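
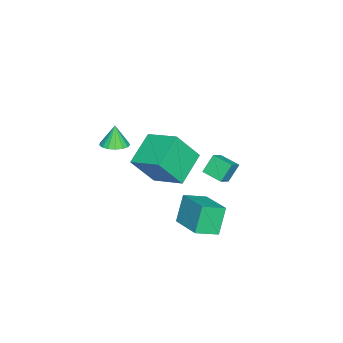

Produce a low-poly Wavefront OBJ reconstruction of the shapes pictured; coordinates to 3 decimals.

v -0.472 -1.221 -1.785
v -2.188 -1.011 -0.84
v 0.095 0.494 -1.135
v -1.62 0.703 -0.19
v 0.32 -2.103 -0.15
v -1.395 -1.894 0.795
v 0.888 -0.389 0.5
v -0.828 -0.179 1.445
v 1.24 0.63 -3.027
v 0.556 0.714 -1.594
v 0.431 1.506 -3.465
v -0.252 1.591 -2.032
v 2.552 2.109 -2.488
v 1.869 2.194 -1.055
v 1.744 2.986 -2.926
v 1.06 3.07 -1.493
v 3.357 -1.535 3.298
v 3.964 -1.867 3.404
v 3.123 -1.605 4.422
v 4.043 -1.544 3.441
v 3.964 -1.218 3.445
v 3.746 -0.965 3.415
v 3.44 -0.842 3.359
v 3.114 -0.879 3.288
v 2.844 -1.065 3.22
v 2.692 -1.359 3.17
v 2.692 -1.694 3.149
v 2.845 -1.992 3.163
v 3.115 -2.185 3.207
v 3.44 -2.23 3.272
v 3.747 -2.115 3.343
v -2.591 1.425 -0.646
v -1.855 1.309 -0.179
v -2.288 2.493 -0.859
v -1.551 2.377 -0.392
v -2.049 1.083 -1.588
v -1.312 0.967 -1.121
v -1.745 2.151 -1.801
v -1.009 2.035 -1.334
f 2 4 1
f 5 2 1
f 1 4 3
f 3 5 1
f 2 8 4
f 6 2 5
f 6 8 2
f 4 8 3
f 7 5 3
f 3 8 7
f 7 6 5
f 8 6 7
f 10 12 9
f 13 10 9
f 9 12 11
f 11 13 9
f 10 16 12
f 14 10 13
f 14 16 10
f 12 16 11
f 15 13 11
f 11 16 15
f 15 14 13
f 16 14 15
f 18 17 20
f 18 20 19
f 20 17 21
f 20 21 19
f 21 17 22
f 21 22 19
f 22 17 23
f 22 23 19
f 23 17 24
f 23 24 19
f 24 17 25
f 24 25 19
f 25 17 26
f 25 26 19
f 26 17 27
f 26 27 19
f 27 17 28
f 27 28 19
f 28 17 29
f 28 29 19
f 29 17 30
f 29 30 19
f 30 17 31
f 30 31 19
f 31 17 18
f 31 18 19
f 33 35 32
f 36 33 32
f 32 35 34
f 34 36 32
f 33 39 35
f 37 33 36
f 37 39 33
f 35 39 34
f 38 36 34
f 34 39 38
f 38 37 36
f 39 37 38



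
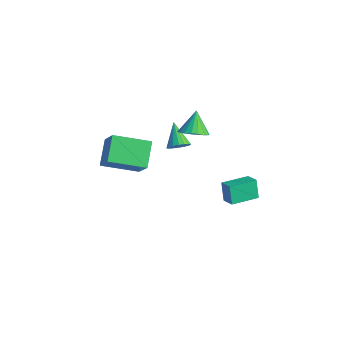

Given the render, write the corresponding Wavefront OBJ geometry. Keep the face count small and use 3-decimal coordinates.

v 1.569 0.121 2.309
v 2.279 0.536 2.42
v 1.011 0.779 3.411
v 2.089 0.757 2.192
v 1.796 0.851 1.987
v 1.459 0.801 1.846
v 1.143 0.616 1.797
v 0.911 0.333 1.849
v 0.81 0.008 1.992
v 0.859 -0.295 2.198
v 1.049 -0.516 2.426
v 1.342 -0.61 2.631
v 1.679 -0.56 2.772
v 1.995 -0.375 2.821
v 2.227 -0.091 2.769
v 2.328 0.234 2.626
v 0.941 -0.33 1.022
v 1.376 -0.327 1.505
v -0.121 0.19 1.978
v 1.404 -0.063 1.391
v 1.34 0.149 1.205
v 1.197 0.266 0.982
v 1.003 0.264 0.767
v 0.797 0.145 0.603
v 0.619 -0.068 0.522
v 0.505 -0.334 0.54
v 0.477 -0.598 0.653
v 0.541 -0.81 0.84
v 0.684 -0.926 1.063
v 0.878 -0.925 1.277
v 1.085 -0.806 1.441
v 1.262 -0.593 1.522
v 2.357 1.584 -3.754
v 1.907 1.789 -2.672
v 2.677 3.173 -3.923
v 2.227 3.379 -2.84
v 3.153 1.461 -3.4
v 2.703 1.667 -2.317
v 3.473 3.051 -3.568
v 3.023 3.256 -2.486
v 1.417 -5.258 3.067
v 0.566 -4.275 3.999
v 0.32 -4.939 1.729
v -0.531 -3.956 2.661
v 2.591 -3.684 2.479
v 1.74 -2.701 3.411
v 1.494 -3.365 1.141
v 0.643 -2.382 2.073
f 2 1 4
f 2 4 3
f 4 1 5
f 4 5 3
f 5 1 6
f 5 6 3
f 6 1 7
f 6 7 3
f 7 1 8
f 7 8 3
f 8 1 9
f 8 9 3
f 9 1 10
f 9 10 3
f 10 1 11
f 10 11 3
f 11 1 12
f 11 12 3
f 12 1 13
f 12 13 3
f 13 1 14
f 13 14 3
f 14 1 15
f 14 15 3
f 15 1 16
f 15 16 3
f 16 1 2
f 16 2 3
f 18 17 20
f 18 20 19
f 20 17 21
f 20 21 19
f 21 17 22
f 21 22 19
f 22 17 23
f 22 23 19
f 23 17 24
f 23 24 19
f 24 17 25
f 24 25 19
f 25 17 26
f 25 26 19
f 26 17 27
f 26 27 19
f 27 17 28
f 27 28 19
f 28 17 29
f 28 29 19
f 29 17 30
f 29 30 19
f 30 17 31
f 30 31 19
f 31 17 32
f 31 32 19
f 32 17 18
f 32 18 19
f 34 36 33
f 37 34 33
f 33 36 35
f 35 37 33
f 34 40 36
f 38 34 37
f 38 40 34
f 36 40 35
f 39 37 35
f 35 40 39
f 39 38 37
f 40 38 39
f 42 44 41
f 45 42 41
f 41 44 43
f 43 45 41
f 42 48 44
f 46 42 45
f 46 48 42
f 44 48 43
f 47 45 43
f 43 48 47
f 47 46 45
f 48 46 47



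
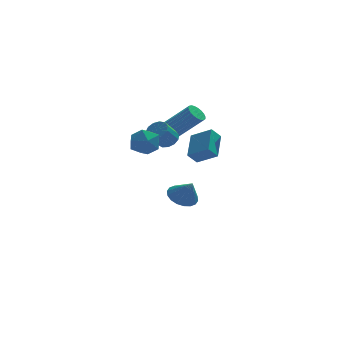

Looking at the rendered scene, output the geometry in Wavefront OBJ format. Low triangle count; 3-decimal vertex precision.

v -2.227 -1.255 2.359
v -1.792 -1.079 2.78
v -2.419 -1.55 3.622
v -2.853 -1.725 3.201
v -2.024 -0.811 2.757
v -2.65 -1.281 3.6
v -2.32 -0.684 2.608
v -2.946 -1.154 3.451
v -2.586 -0.738 2.38
v -3.213 -1.208 3.222
v -2.739 -0.956 2.145
v -3.365 -1.426 2.987
v -2.729 -1.269 1.978
v -3.355 -1.739 2.82
v -2.559 -1.578 1.932
v -3.185 -2.048 2.774
v -2.284 -1.784 2.021
v -2.91 -2.254 2.863
v -1.991 -1.822 2.218
v -2.617 -2.292 3.06
v -1.773 -1.68 2.459
v -2.399 -2.15 3.301
v -1.699 -1.403 2.669
v -2.325 -1.873 3.511
v -4.203 -2.396 3.214
v -3.666 -2.185 2.532
v -3.574 -3.695 3.308
v -3.037 -3.484 2.626
v -2.941 -3.073 3.414
v -3.33 -2.27 3.356
v -3.91 -3.61 2.484
v -4.299 -2.807 2.426
v -3.484 -2.935 2.081
v -2.886 -2.603 2.656
v -4.354 -3.277 3.184
v -3.756 -2.945 3.759
v -1.767 1.31 1.862
v -1.47 0.987 1.452
v -0.137 0.387 2.889
v -0.433 0.71 3.298
v -1.355 1.208 1.437
v -0.022 0.608 2.874
v -1.311 1.447 1.496
v 0.022 0.846 2.933
v -1.346 1.661 1.618
v -0.012 1.061 3.055
v -1.453 1.815 1.782
v -0.12 1.215 3.219
v -1.615 1.882 1.96
v -0.282 1.282 3.397
v -1.803 1.85 2.121
v -0.47 1.25 3.558
v -1.985 1.724 2.237
v -0.651 1.124 3.674
v -2.129 1.527 2.288
v -0.795 0.927 3.725
v -2.21 1.292 2.266
v -0.877 0.692 3.702
v -2.215 1.061 2.173
v -0.881 0.461 3.61
v -2.142 0.872 2.027
v -0.809 0.272 3.464
v -2.004 0.759 1.852
v -0.671 0.159 3.289
v -1.826 0.742 1.679
v -0.492 0.142 3.116
v -1.637 0.822 1.537
v -0.303 0.222 2.974
v -0.631 4.049 -4.141
v 0.001 3.591 -4.609
v -0.189 3.471 -2.979
v 0.193 3.934 -4.511
v 0.221 4.3 -4.339
v 0.081 4.616 -4.129
v -0.201 4.82 -3.921
v -0.567 4.871 -3.756
v -0.946 4.759 -3.668
v -1.263 4.507 -3.673
v -1.454 4.164 -3.771
v -1.482 3.798 -3.942
v -1.342 3.481 -4.153
v -1.061 3.278 -4.361
v -0.694 3.227 -4.525
v -0.315 3.338 -4.614
v 0.331 1.664 0.265
v 0.759 3.123 1.09
v -0.657 2.327 -0.394
v -0.229 3.786 0.431
v 0.869 1.854 -0.351
v 1.297 3.313 0.474
v -0.119 2.517 -1.01
v 0.309 3.976 -0.185
f 2 1 5
f 2 5 3
f 3 5 6
f 3 6 4
f 5 1 7
f 5 7 6
f 6 7 8
f 6 8 4
f 7 1 9
f 7 9 8
f 8 9 10
f 8 10 4
f 9 1 11
f 9 11 10
f 10 11 12
f 10 12 4
f 11 1 13
f 11 13 12
f 12 13 14
f 12 14 4
f 13 1 15
f 13 15 14
f 14 15 16
f 14 16 4
f 15 1 17
f 15 17 16
f 16 17 18
f 16 18 4
f 17 1 19
f 17 19 18
f 18 19 20
f 18 20 4
f 19 1 21
f 19 21 20
f 20 21 22
f 20 22 4
f 21 1 23
f 21 23 22
f 22 23 24
f 22 24 4
f 23 1 2
f 23 2 24
f 24 2 3
f 24 3 4
f 25 36 30
f 25 30 26
f 25 26 32
f 25 32 35
f 25 35 36
f 26 30 34
f 30 36 29
f 36 35 27
f 35 32 31
f 32 26 33
f 28 34 29
f 28 29 27
f 28 27 31
f 28 31 33
f 28 33 34
f 29 34 30
f 27 29 36
f 31 27 35
f 33 31 32
f 34 33 26
f 38 37 41
f 38 41 39
f 39 41 42
f 39 42 40
f 41 37 43
f 41 43 42
f 42 43 44
f 42 44 40
f 43 37 45
f 43 45 44
f 44 45 46
f 44 46 40
f 45 37 47
f 45 47 46
f 46 47 48
f 46 48 40
f 47 37 49
f 47 49 48
f 48 49 50
f 48 50 40
f 49 37 51
f 49 51 50
f 50 51 52
f 50 52 40
f 51 37 53
f 51 53 52
f 52 53 54
f 52 54 40
f 53 37 55
f 53 55 54
f 54 55 56
f 54 56 40
f 55 37 57
f 55 57 56
f 56 57 58
f 56 58 40
f 57 37 59
f 57 59 58
f 58 59 60
f 58 60 40
f 59 37 61
f 59 61 60
f 60 61 62
f 60 62 40
f 61 37 63
f 61 63 62
f 62 63 64
f 62 64 40
f 63 37 65
f 63 65 64
f 64 65 66
f 64 66 40
f 65 37 67
f 65 67 66
f 66 67 68
f 66 68 40
f 67 37 38
f 67 38 68
f 68 38 39
f 68 39 40
f 70 69 72
f 70 72 71
f 72 69 73
f 72 73 71
f 73 69 74
f 73 74 71
f 74 69 75
f 74 75 71
f 75 69 76
f 75 76 71
f 76 69 77
f 76 77 71
f 77 69 78
f 77 78 71
f 78 69 79
f 78 79 71
f 79 69 80
f 79 80 71
f 80 69 81
f 80 81 71
f 81 69 82
f 81 82 71
f 82 69 83
f 82 83 71
f 83 69 84
f 83 84 71
f 84 69 70
f 84 70 71
f 86 88 85
f 89 86 85
f 85 88 87
f 87 89 85
f 86 92 88
f 90 86 89
f 90 92 86
f 88 92 87
f 91 89 87
f 87 92 91
f 91 90 89
f 92 90 91



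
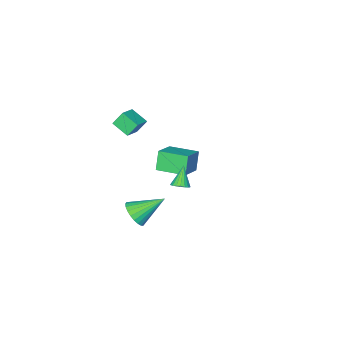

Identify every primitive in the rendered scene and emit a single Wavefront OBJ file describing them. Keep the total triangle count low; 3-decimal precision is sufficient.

v 0.185 0.776 0.687
v 0.696 0.728 0.957
v -0.465 0.304 1.833
v 0.631 0.953 1.012
v 0.489 1.148 1.012
v 0.294 1.278 0.955
v 0.08 1.322 0.852
v -0.115 1.271 0.72
v -0.259 1.135 0.583
v -0.326 0.936 0.463
v -0.304 0.71 0.382
v -0.198 0.495 0.354
v -0.026 0.329 0.383
v 0.183 0.24 0.465
v 0.392 0.244 0.585
v 0.565 0.34 0.723
v 0.673 0.511 0.854
v 0.51 -3.001 -4.226
v 1.199 -2.552 -3.711
v -1.01 -2.059 -3.014
v 1.136 -2.3 -3.986
v 0.977 -2.155 -4.298
v 0.748 -2.138 -4.599
v 0.482 -2.253 -4.842
v 0.221 -2.482 -4.992
v 0.003 -2.79 -5.026
v -0.137 -3.13 -4.937
v -0.179 -3.451 -4.74
v -0.116 -3.703 -4.465
v 0.042 -3.848 -4.153
v 0.272 -3.865 -3.853
v 0.537 -3.75 -3.609
v 0.799 -3.521 -3.459
v 1.016 -3.213 -3.426
v 1.157 -2.873 -3.514
v 0.273 -4.357 3.455
v -0.228 -4.033 4.319
v 0.056 -3.271 2.921
v -0.446 -2.946 3.784
v 1.306 -3.934 3.896
v 0.804 -3.609 4.759
v 1.088 -2.847 3.361
v 0.587 -2.523 4.225
v -3.089 -4.351 -2.461
v -3.578 -4.694 -1.184
v -3.954 -2.653 -2.336
v -4.443 -2.996 -1.059
v -1.677 -3.684 -1.741
v -2.166 -4.027 -0.464
v -2.542 -1.986 -1.616
v -3.031 -2.329 -0.339
f 2 1 4
f 2 4 3
f 4 1 5
f 4 5 3
f 5 1 6
f 5 6 3
f 6 1 7
f 6 7 3
f 7 1 8
f 7 8 3
f 8 1 9
f 8 9 3
f 9 1 10
f 9 10 3
f 10 1 11
f 10 11 3
f 11 1 12
f 11 12 3
f 12 1 13
f 12 13 3
f 13 1 14
f 13 14 3
f 14 1 15
f 14 15 3
f 15 1 16
f 15 16 3
f 16 1 17
f 16 17 3
f 17 1 2
f 17 2 3
f 19 18 21
f 19 21 20
f 21 18 22
f 21 22 20
f 22 18 23
f 22 23 20
f 23 18 24
f 23 24 20
f 24 18 25
f 24 25 20
f 25 18 26
f 25 26 20
f 26 18 27
f 26 27 20
f 27 18 28
f 27 28 20
f 28 18 29
f 28 29 20
f 29 18 30
f 29 30 20
f 30 18 31
f 30 31 20
f 31 18 32
f 31 32 20
f 32 18 33
f 32 33 20
f 33 18 34
f 33 34 20
f 34 18 35
f 34 35 20
f 35 18 19
f 35 19 20
f 37 39 36
f 40 37 36
f 36 39 38
f 38 40 36
f 37 43 39
f 41 37 40
f 41 43 37
f 39 43 38
f 42 40 38
f 38 43 42
f 42 41 40
f 43 41 42
f 45 47 44
f 48 45 44
f 44 47 46
f 46 48 44
f 45 51 47
f 49 45 48
f 49 51 45
f 47 51 46
f 50 48 46
f 46 51 50
f 50 49 48
f 51 49 50



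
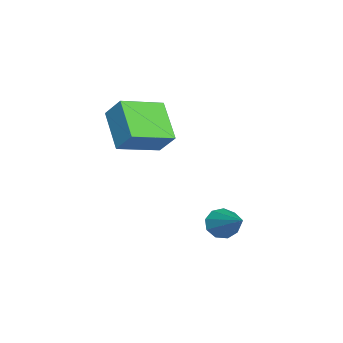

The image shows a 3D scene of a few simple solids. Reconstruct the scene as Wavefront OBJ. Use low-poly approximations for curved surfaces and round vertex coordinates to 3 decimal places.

v 1.255 -4.526 2.389
v -0.174 -5.324 3.689
v -0.059 -3.047 1.852
v -1.488 -3.845 3.151
v 1.708 -3.775 3.349
v 0.279 -4.573 4.648
v 0.394 -2.296 2.811
v -1.035 -3.094 4.111
v 1.231 -0.202 -1.396
v 1.745 -0.755 -1.55
v 2.689 0.862 -0.344
v 1.753 -0.39 -1.93
v 1.517 0.062 -2.06
v 1.147 0.391 -1.88
v 0.816 0.442 -1.473
v 0.679 0.191 -1.03
v 0.801 -0.243 -0.759
v 1.123 -0.659 -0.786
v 1.496 -0.861 -1.098
f 2 4 1
f 5 2 1
f 1 4 3
f 3 5 1
f 2 8 4
f 6 2 5
f 6 8 2
f 4 8 3
f 7 5 3
f 3 8 7
f 7 6 5
f 8 6 7
f 10 9 12
f 10 12 11
f 12 9 13
f 12 13 11
f 13 9 14
f 13 14 11
f 14 9 15
f 14 15 11
f 15 9 16
f 15 16 11
f 16 9 17
f 16 17 11
f 17 9 18
f 17 18 11
f 18 9 19
f 18 19 11
f 19 9 10
f 19 10 11



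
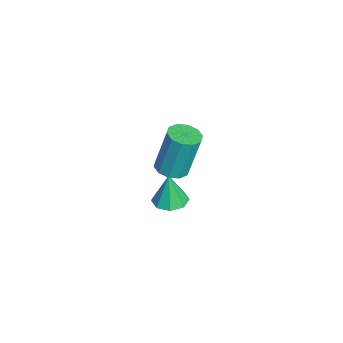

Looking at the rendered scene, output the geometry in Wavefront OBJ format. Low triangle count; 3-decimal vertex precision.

v -3.513 0.231 -4.779
v -2.948 -0.306 -4.789
v -3.547 0.169 -3.221
v -2.734 0.251 -4.762
v -2.976 0.796 -4.745
v -3.533 1.01 -4.748
v -4.078 0.769 -4.77
v -4.293 0.212 -4.797
v -4.05 -0.333 -4.813
v -3.493 -0.548 -4.81
v -1.102 0.335 -0.408
v -0.402 0.227 -0.361
v -0.458 0.736 1.655
v -1.158 0.845 1.608
v -0.467 0.647 -0.469
v -0.523 1.156 1.547
v -0.775 0.948 -0.554
v -0.831 1.457 1.462
v -1.207 1.016 -0.583
v -1.263 1.525 1.433
v -1.6 0.823 -0.545
v -1.656 1.332 1.471
v -1.802 0.444 -0.455
v -1.858 0.953 1.561
v -1.737 0.024 -0.347
v -1.793 0.533 1.669
v -1.429 -0.277 -0.262
v -1.485 0.232 1.754
v -0.997 -0.345 -0.233
v -1.053 0.164 1.783
v -0.604 -0.152 -0.271
v -0.66 0.357 1.745
f 2 1 4
f 2 4 3
f 4 1 5
f 4 5 3
f 5 1 6
f 5 6 3
f 6 1 7
f 6 7 3
f 7 1 8
f 7 8 3
f 8 1 9
f 8 9 3
f 9 1 10
f 9 10 3
f 10 1 2
f 10 2 3
f 12 11 15
f 12 15 13
f 13 15 16
f 13 16 14
f 15 11 17
f 15 17 16
f 16 17 18
f 16 18 14
f 17 11 19
f 17 19 18
f 18 19 20
f 18 20 14
f 19 11 21
f 19 21 20
f 20 21 22
f 20 22 14
f 21 11 23
f 21 23 22
f 22 23 24
f 22 24 14
f 23 11 25
f 23 25 24
f 24 25 26
f 24 26 14
f 25 11 27
f 25 27 26
f 26 27 28
f 26 28 14
f 27 11 29
f 27 29 28
f 28 29 30
f 28 30 14
f 29 11 31
f 29 31 30
f 30 31 32
f 30 32 14
f 31 11 12
f 31 12 32
f 32 12 13
f 32 13 14



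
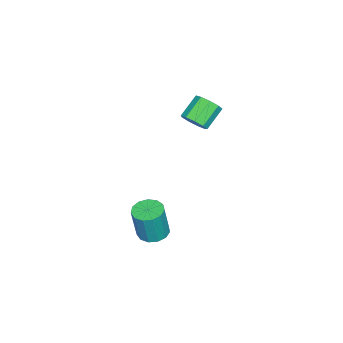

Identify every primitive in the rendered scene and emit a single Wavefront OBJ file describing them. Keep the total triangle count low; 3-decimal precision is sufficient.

v -0.286 0.838 -3.423
v 0.376 1.398 -3.49
v 0.709 1.242 -1.504
v 0.046 0.682 -1.437
v -0.024 1.667 -3.402
v 0.308 1.511 -1.416
v -0.507 1.673 -3.321
v -0.175 1.517 -1.334
v -0.921 1.414 -3.272
v -0.588 1.258 -1.285
v -1.132 0.972 -3.271
v -0.8 0.816 -1.285
v -1.075 0.487 -3.319
v -0.743 0.331 -1.332
v -0.768 0.114 -3.399
v -0.435 -0.042 -1.413
v -0.308 -0.029 -3.488
v 0.025 -0.185 -1.501
v 0.16 0.103 -3.556
v 0.492 -0.053 -1.569
v 0.485 0.468 -3.581
v 0.818 0.312 -1.595
v 0.566 0.951 -3.557
v 0.898 0.795 -1.571
v -3.193 1.819 3.476
v -2.68 2.086 4.028
v -3.813 2.428 4.916
v -4.327 2.161 4.364
v -2.821 2.493 3.691
v -3.954 2.836 4.579
v -3.136 2.585 3.253
v -4.27 2.927 4.141
v -3.478 2.318 2.92
v -4.612 2.661 3.808
v -3.687 1.818 2.846
v -4.82 2.16 3.734
v -3.665 1.318 3.068
v -4.798 1.66 3.956
v -3.422 1.052 3.48
v -4.555 1.395 4.368
v -3.072 1.145 3.89
v -4.206 1.488 4.778
v -2.779 1.554 4.107
v -3.913 1.896 4.995
f 2 1 5
f 2 5 3
f 3 5 6
f 3 6 4
f 5 1 7
f 5 7 6
f 6 7 8
f 6 8 4
f 7 1 9
f 7 9 8
f 8 9 10
f 8 10 4
f 9 1 11
f 9 11 10
f 10 11 12
f 10 12 4
f 11 1 13
f 11 13 12
f 12 13 14
f 12 14 4
f 13 1 15
f 13 15 14
f 14 15 16
f 14 16 4
f 15 1 17
f 15 17 16
f 16 17 18
f 16 18 4
f 17 1 19
f 17 19 18
f 18 19 20
f 18 20 4
f 19 1 21
f 19 21 20
f 20 21 22
f 20 22 4
f 21 1 23
f 21 23 22
f 22 23 24
f 22 24 4
f 23 1 2
f 23 2 24
f 24 2 3
f 24 3 4
f 26 25 29
f 26 29 27
f 27 29 30
f 27 30 28
f 29 25 31
f 29 31 30
f 30 31 32
f 30 32 28
f 31 25 33
f 31 33 32
f 32 33 34
f 32 34 28
f 33 25 35
f 33 35 34
f 34 35 36
f 34 36 28
f 35 25 37
f 35 37 36
f 36 37 38
f 36 38 28
f 37 25 39
f 37 39 38
f 38 39 40
f 38 40 28
f 39 25 41
f 39 41 40
f 40 41 42
f 40 42 28
f 41 25 43
f 41 43 42
f 42 43 44
f 42 44 28
f 43 25 26
f 43 26 44
f 44 26 27
f 44 27 28



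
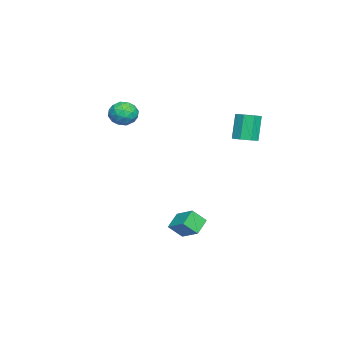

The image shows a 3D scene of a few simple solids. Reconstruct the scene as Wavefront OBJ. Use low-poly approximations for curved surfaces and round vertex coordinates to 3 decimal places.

v 2.071 -0.001 -3.416
v 1.167 0.261 -2.81
v 1.762 0.698 -4.179
v 0.857 0.96 -3.573
v 2.783 1 -2.787
v 1.878 1.262 -2.181
v 2.473 1.699 -3.55
v 1.569 1.961 -2.944
v -0.88 3.452 2.165
v -0.312 3.891 2.342
v -0.851 3.948 3.932
v -1.42 3.508 3.755
v -0.768 4.183 2.177
v -1.308 4.24 3.767
v -1.29 4.047 2.005
v -1.83 4.103 3.595
v -1.572 3.562 1.926
v -2.112 3.618 3.516
v -1.449 3.012 1.988
v -1.988 3.069 3.578
v -0.992 2.72 2.153
v -1.532 2.777 3.743
v -0.47 2.857 2.325
v -1.01 2.913 3.915
v -0.188 3.342 2.404
v -0.728 3.398 3.994
v -4.048 -3.759 2.514
v -3.539 -3.079 2.824
v -2.881 -4.641 2.536
v -2.372 -3.961 2.846
v -3.009 -4.327 3.374
v -3.731 -3.782 3.36
v -2.689 -3.938 2
v -3.411 -3.393 1.986
v -2.7 -3.19 2.507
v -2.898 -3.43 3.356
v -3.522 -4.29 2.004
v -3.72 -4.53 2.853
v -3.896 -3.341 2.667
v -2.524 -4.379 2.693
v -2.898 -4.594 3.003
v -2.6 -4.194 3.186
v -4.008 -3.755 2.982
v -3.71 -3.355 3.165
v -3.398 -4.089 3.487
v -2.71 -4.365 2.195
v -2.412 -3.965 2.378
v -3.82 -3.526 2.174
v -3.522 -3.126 2.357
v -3.022 -3.631 1.873
v -3.104 -3.007 2.663
v -2.418 -3.525 2.676
v -2.604 -3.512 2.179
v -3.028 -3.191 2.171
v -3.22 -3.148 3.162
v -2.534 -3.667 3.175
v -2.908 -3.882 3.485
v -3.332 -3.561 3.477
v -2.727 -3.213 2.976
v -3.886 -4.053 2.185
v -3.2 -4.572 2.198
v -3.088 -4.159 1.883
v -3.512 -3.838 1.875
v -4.002 -4.195 2.684
v -3.316 -4.713 2.697
v -3.392 -4.529 3.189
v -3.816 -4.208 3.181
v -3.693 -4.507 2.384
f 2 4 1
f 5 2 1
f 1 4 3
f 3 5 1
f 2 8 4
f 6 2 5
f 6 8 2
f 4 8 3
f 7 5 3
f 3 8 7
f 7 6 5
f 8 6 7
f 10 9 13
f 10 13 11
f 11 13 14
f 11 14 12
f 13 9 15
f 13 15 14
f 14 15 16
f 14 16 12
f 15 9 17
f 15 17 16
f 16 17 18
f 16 18 12
f 17 9 19
f 17 19 18
f 18 19 20
f 18 20 12
f 19 9 21
f 19 21 20
f 20 21 22
f 20 22 12
f 21 9 23
f 21 23 22
f 22 23 24
f 22 24 12
f 23 9 25
f 23 25 24
f 24 25 26
f 24 26 12
f 25 9 10
f 25 10 26
f 26 10 11
f 26 11 12
f 27 64 43
f 64 38 67
f 43 67 32
f 64 67 43
f 27 43 39
f 43 32 44
f 39 44 28
f 43 44 39
f 27 39 48
f 39 28 49
f 48 49 34
f 39 49 48
f 27 48 60
f 48 34 63
f 60 63 37
f 48 63 60
f 27 60 64
f 60 37 68
f 64 68 38
f 60 68 64
f 28 44 55
f 44 32 58
f 55 58 36
f 44 58 55
f 32 67 45
f 67 38 66
f 45 66 31
f 67 66 45
f 38 68 65
f 68 37 61
f 65 61 29
f 68 61 65
f 37 63 62
f 63 34 50
f 62 50 33
f 63 50 62
f 34 49 54
f 49 28 51
f 54 51 35
f 49 51 54
f 30 56 42
f 56 36 57
f 42 57 31
f 56 57 42
f 30 42 40
f 42 31 41
f 40 41 29
f 42 41 40
f 30 40 47
f 40 29 46
f 47 46 33
f 40 46 47
f 30 47 52
f 47 33 53
f 52 53 35
f 47 53 52
f 30 52 56
f 52 35 59
f 56 59 36
f 52 59 56
f 31 57 45
f 57 36 58
f 45 58 32
f 57 58 45
f 29 41 65
f 41 31 66
f 65 66 38
f 41 66 65
f 33 46 62
f 46 29 61
f 62 61 37
f 46 61 62
f 35 53 54
f 53 33 50
f 54 50 34
f 53 50 54
f 36 59 55
f 59 35 51
f 55 51 28
f 59 51 55



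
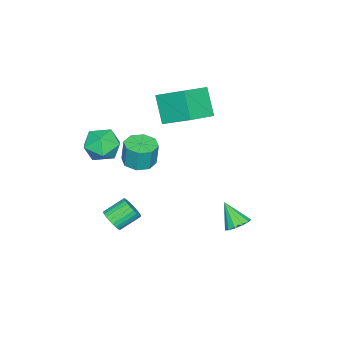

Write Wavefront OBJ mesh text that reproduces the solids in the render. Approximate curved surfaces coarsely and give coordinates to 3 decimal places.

v -2.493 -0.875 1.6
v -3.221 -1.624 3.029
v -2.364 0.75 2.517
v -3.092 0.001 3.947
v -0.848 -1.341 2.193
v -1.576 -2.09 3.623
v -0.719 0.284 3.111
v -1.447 -0.465 4.54
v 0.056 3.274 -3.155
v 0.448 3.711 -2.739
v -0.216 2.386 -1.965
v 0.067 3.85 -2.723
v -0.317 3.805 -2.845
v -0.583 3.592 -3.064
v -0.646 3.278 -3.313
v -0.486 2.962 -3.512
v -0.154 2.746 -3.597
v 0.245 2.697 -3.542
v 0.584 2.831 -3.365
v 0.756 3.106 -3.12
v 0.705 3.434 -2.887
v 3.419 -0.354 2.68
v 4.201 -0.08 2.622
v 4.242 0.068 3.903
v 3.461 -0.206 3.96
v 3.775 0.389 2.582
v 3.817 0.538 3.863
v 3.141 0.424 2.599
v 3.182 0.572 3.879
v 2.67 0.002 2.663
v 2.711 0.151 3.944
v 2.638 -0.628 2.737
v 2.679 -0.48 4.018
v 3.063 -1.098 2.777
v 3.105 -0.949 4.058
v 3.698 -1.132 2.761
v 3.739 -0.984 4.041
v 4.169 -0.711 2.696
v 4.21 -0.562 3.977
v 3.046 -1.872 2.075
v 3.858 -2.045 2.72
v 2.162 -3.095 2.86
v 2.974 -3.268 3.505
v 2.427 -2.374 3.578
v 2.973 -1.618 3.093
v 3.047 -3.522 2.487
v 3.593 -2.766 2.002
v 3.859 -3.065 2.974
v 3.475 -2.355 3.649
v 2.545 -2.785 1.931
v 2.161 -2.075 2.606
v 3.909 -1.616 -1.852
v 4.247 -1.066 -2.031
v 3.449 -0.354 -1.347
v 3.111 -0.904 -1.168
v 4.07 -1.081 -2.222
v 3.271 -0.369 -1.538
v 3.868 -1.178 -2.357
v 3.069 -0.465 -1.673
v 3.672 -1.341 -2.415
v 2.874 -0.629 -1.731
v 3.513 -1.547 -2.387
v 2.714 -0.834 -1.704
v 3.414 -1.763 -2.278
v 2.615 -1.05 -1.594
v 3.39 -1.956 -2.104
v 2.591 -1.244 -1.42
v 3.445 -2.098 -1.892
v 2.647 -1.385 -1.208
v 3.571 -2.166 -1.673
v 2.773 -1.454 -0.989
v 3.749 -2.151 -1.482
v 2.95 -1.439 -0.798
v 3.951 -2.055 -1.347
v 3.152 -1.342 -0.663
v 4.146 -1.891 -1.289
v 3.348 -1.179 -0.605
v 4.306 -1.686 -1.316
v 3.507 -0.973 -0.633
v 4.405 -1.47 -1.426
v 3.606 -0.757 -0.742
v 4.429 -1.276 -1.6
v 3.63 -0.564 -0.916
v 4.373 -1.135 -1.812
v 3.575 -0.422 -1.128
f 2 4 1
f 5 2 1
f 1 4 3
f 3 5 1
f 2 8 4
f 6 2 5
f 6 8 2
f 4 8 3
f 7 5 3
f 3 8 7
f 7 6 5
f 8 6 7
f 10 9 12
f 10 12 11
f 12 9 13
f 12 13 11
f 13 9 14
f 13 14 11
f 14 9 15
f 14 15 11
f 15 9 16
f 15 16 11
f 16 9 17
f 16 17 11
f 17 9 18
f 17 18 11
f 18 9 19
f 18 19 11
f 19 9 20
f 19 20 11
f 20 9 21
f 20 21 11
f 21 9 10
f 21 10 11
f 23 22 26
f 23 26 24
f 24 26 27
f 24 27 25
f 26 22 28
f 26 28 27
f 27 28 29
f 27 29 25
f 28 22 30
f 28 30 29
f 29 30 31
f 29 31 25
f 30 22 32
f 30 32 31
f 31 32 33
f 31 33 25
f 32 22 34
f 32 34 33
f 33 34 35
f 33 35 25
f 34 22 36
f 34 36 35
f 35 36 37
f 35 37 25
f 36 22 38
f 36 38 37
f 37 38 39
f 37 39 25
f 38 22 23
f 38 23 39
f 39 23 24
f 39 24 25
f 40 51 45
f 40 45 41
f 40 41 47
f 40 47 50
f 40 50 51
f 41 45 49
f 45 51 44
f 51 50 42
f 50 47 46
f 47 41 48
f 43 49 44
f 43 44 42
f 43 42 46
f 43 46 48
f 43 48 49
f 44 49 45
f 42 44 51
f 46 42 50
f 48 46 47
f 49 48 41
f 53 52 56
f 53 56 54
f 54 56 57
f 54 57 55
f 56 52 58
f 56 58 57
f 57 58 59
f 57 59 55
f 58 52 60
f 58 60 59
f 59 60 61
f 59 61 55
f 60 52 62
f 60 62 61
f 61 62 63
f 61 63 55
f 62 52 64
f 62 64 63
f 63 64 65
f 63 65 55
f 64 52 66
f 64 66 65
f 65 66 67
f 65 67 55
f 66 52 68
f 66 68 67
f 67 68 69
f 67 69 55
f 68 52 70
f 68 70 69
f 69 70 71
f 69 71 55
f 70 52 72
f 70 72 71
f 71 72 73
f 71 73 55
f 72 52 74
f 72 74 73
f 73 74 75
f 73 75 55
f 74 52 76
f 74 76 75
f 75 76 77
f 75 77 55
f 76 52 78
f 76 78 77
f 77 78 79
f 77 79 55
f 78 52 80
f 78 80 79
f 79 80 81
f 79 81 55
f 80 52 82
f 80 82 81
f 81 82 83
f 81 83 55
f 82 52 84
f 82 84 83
f 83 84 85
f 83 85 55
f 84 52 53
f 84 53 85
f 85 53 54
f 85 54 55



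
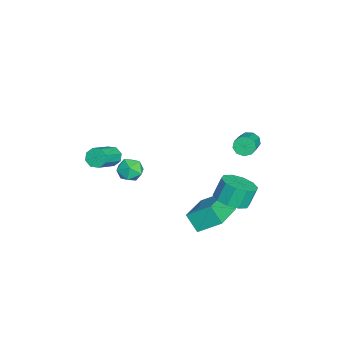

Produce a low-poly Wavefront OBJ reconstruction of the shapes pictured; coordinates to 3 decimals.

v -2.817 -2.137 -2.49
v -2.084 -2.172 -2.264
v -2.916 -3.368 -2.356
v -2.183 -3.403 -2.13
v -2.708 -3.072 -1.679
v -2.647 -2.311 -1.762
v -2.353 -3.229 -2.858
v -2.292 -2.468 -2.941
v -1.797 -2.846 -2.492
v -2.017 -2.749 -1.763
v -2.983 -2.791 -2.857
v -3.203 -2.694 -2.128
v 0.405 2.23 -1.909
v 0.922 2.992 -2.037
v 0.611 3.373 -1.019
v 0.095 2.61 -0.891
v 0.394 3.099 -2.238
v 0.083 3.48 -1.221
v -0.129 2.874 -2.313
v -0.44 3.255 -1.296
v -0.448 2.402 -2.234
v -0.759 2.783 -1.217
v -0.441 1.865 -2.031
v -0.752 2.246 -1.014
v -0.111 1.467 -1.781
v -0.422 1.848 -0.763
v 0.417 1.36 -1.579
v 0.106 1.741 -0.562
v 0.94 1.585 -1.504
v 0.629 1.966 -0.487
v 1.259 2.057 -1.583
v 0.948 2.438 -0.566
v 1.252 2.594 -1.786
v 0.941 2.975 -0.769
v -4.275 2.991 -1.355
v -4.018 3.362 -1.719
v -2.527 3.14 -0.889
v -2.785 2.769 -0.525
v -4.163 3.557 -1.405
v -2.672 3.336 -0.576
v -4.361 3.488 -1.069
v -2.87 3.267 -0.239
v -4.518 3.186 -0.866
v -3.028 2.964 -0.036
v -4.562 2.792 -0.892
v -3.072 2.571 -0.062
v -4.472 2.492 -1.134
v -2.982 2.27 -0.305
v -4.29 2.425 -1.48
v -2.799 2.203 -0.65
v -4.1 2.622 -1.767
v -2.61 2.401 -0.938
v -3.993 2.992 -1.861
v -2.503 2.771 -1.032
v 0.695 -3.374 1.322
v 1.056 -3.211 0.925
v 2.245 -3.803 1.761
v 1.885 -3.966 2.158
v 0.995 -2.91 1.225
v 2.184 -3.503 2.061
v 0.758 -2.881 1.581
v 1.948 -3.474 2.418
v 0.485 -3.141 1.786
v 1.674 -3.734 2.622
v 0.335 -3.537 1.719
v 1.524 -4.129 2.555
v 0.396 -3.837 1.419
v 1.585 -4.43 2.255
v 0.632 -3.866 1.062
v 1.822 -4.459 1.899
v 0.906 -3.606 0.858
v 2.095 -4.199 1.694
v 0.684 0.118 -2.897
v 0.802 1.28 -2.089
v -1.303 0.743 -3.505
v -1.185 1.905 -2.697
v 1.125 0.675 -3.763
v 1.243 1.837 -2.955
v -0.862 1.3 -4.371
v -0.744 2.462 -3.563
f 1 12 6
f 1 6 2
f 1 2 8
f 1 8 11
f 1 11 12
f 2 6 10
f 6 12 5
f 12 11 3
f 11 8 7
f 8 2 9
f 4 10 5
f 4 5 3
f 4 3 7
f 4 7 9
f 4 9 10
f 5 10 6
f 3 5 12
f 7 3 11
f 9 7 8
f 10 9 2
f 14 13 17
f 14 17 15
f 15 17 18
f 15 18 16
f 17 13 19
f 17 19 18
f 18 19 20
f 18 20 16
f 19 13 21
f 19 21 20
f 20 21 22
f 20 22 16
f 21 13 23
f 21 23 22
f 22 23 24
f 22 24 16
f 23 13 25
f 23 25 24
f 24 25 26
f 24 26 16
f 25 13 27
f 25 27 26
f 26 27 28
f 26 28 16
f 27 13 29
f 27 29 28
f 28 29 30
f 28 30 16
f 29 13 31
f 29 31 30
f 30 31 32
f 30 32 16
f 31 13 33
f 31 33 32
f 32 33 34
f 32 34 16
f 33 13 14
f 33 14 34
f 34 14 15
f 34 15 16
f 36 35 39
f 36 39 37
f 37 39 40
f 37 40 38
f 39 35 41
f 39 41 40
f 40 41 42
f 40 42 38
f 41 35 43
f 41 43 42
f 42 43 44
f 42 44 38
f 43 35 45
f 43 45 44
f 44 45 46
f 44 46 38
f 45 35 47
f 45 47 46
f 46 47 48
f 46 48 38
f 47 35 49
f 47 49 48
f 48 49 50
f 48 50 38
f 49 35 51
f 49 51 50
f 50 51 52
f 50 52 38
f 51 35 53
f 51 53 52
f 52 53 54
f 52 54 38
f 53 35 36
f 53 36 54
f 54 36 37
f 54 37 38
f 56 55 59
f 56 59 57
f 57 59 60
f 57 60 58
f 59 55 61
f 59 61 60
f 60 61 62
f 60 62 58
f 61 55 63
f 61 63 62
f 62 63 64
f 62 64 58
f 63 55 65
f 63 65 64
f 64 65 66
f 64 66 58
f 65 55 67
f 65 67 66
f 66 67 68
f 66 68 58
f 67 55 69
f 67 69 68
f 68 69 70
f 68 70 58
f 69 55 71
f 69 71 70
f 70 71 72
f 70 72 58
f 71 55 56
f 71 56 72
f 72 56 57
f 72 57 58
f 74 76 73
f 77 74 73
f 73 76 75
f 75 77 73
f 74 80 76
f 78 74 77
f 78 80 74
f 76 80 75
f 79 77 75
f 75 80 79
f 79 78 77
f 80 78 79



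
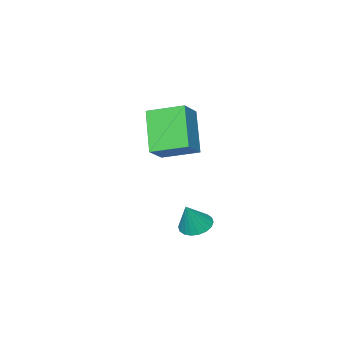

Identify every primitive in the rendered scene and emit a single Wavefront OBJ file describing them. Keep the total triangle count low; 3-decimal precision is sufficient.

v -3.974 -2.998 0.46
v -3.264 -2.689 0.976
v -3.424 -2.169 -0.793
v -2.714 -1.86 -0.277
v -3.306 -3.96 0.117
v -2.596 -3.651 0.633
v -2.756 -3.131 -1.136
v -2.046 -2.822 -0.62
v -3.214 -2.115 -3.671
v -2.738 -2.074 -3.922
v -2.746 -2.025 -2.769
v -2.81 -1.845 -3.907
v -2.963 -1.67 -3.845
v -3.165 -1.583 -3.749
v -3.377 -1.601 -3.637
v -3.557 -1.721 -3.532
v -3.668 -1.919 -3.454
v -3.69 -2.156 -3.42
v -3.618 -2.384 -3.435
v -3.465 -2.56 -3.496
v -3.263 -2.647 -3.593
v -3.051 -2.629 -3.704
v -2.872 -2.508 -3.81
v -2.76 -2.31 -3.887
f 2 4 1
f 5 2 1
f 1 4 3
f 3 5 1
f 2 8 4
f 6 2 5
f 6 8 2
f 4 8 3
f 7 5 3
f 3 8 7
f 7 6 5
f 8 6 7
f 10 9 12
f 10 12 11
f 12 9 13
f 12 13 11
f 13 9 14
f 13 14 11
f 14 9 15
f 14 15 11
f 15 9 16
f 15 16 11
f 16 9 17
f 16 17 11
f 17 9 18
f 17 18 11
f 18 9 19
f 18 19 11
f 19 9 20
f 19 20 11
f 20 9 21
f 20 21 11
f 21 9 22
f 21 22 11
f 22 9 23
f 22 23 11
f 23 9 24
f 23 24 11
f 24 9 10
f 24 10 11



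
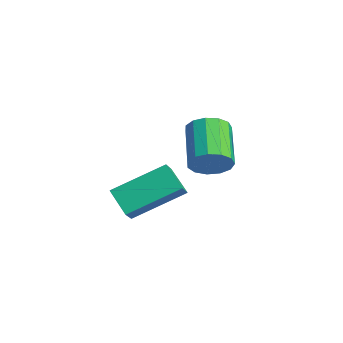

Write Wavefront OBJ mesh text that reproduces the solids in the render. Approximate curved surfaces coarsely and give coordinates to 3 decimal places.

v -0.043 1.551 2.542
v 0.415 2.133 2.959
v -1.18 2.772 3.816
v -1.637 2.189 3.398
v 0.277 2.338 2.549
v -1.318 2.977 3.406
v 0.037 2.293 2.136
v -1.558 2.932 2.993
v -0.228 2.013 1.853
v -1.822 2.652 2.71
v -0.434 1.585 1.788
v -2.029 2.224 2.645
v -0.516 1.147 1.962
v -2.111 1.786 2.819
v -0.447 0.837 2.32
v -2.042 1.475 3.177
v -0.251 0.753 2.749
v -1.846 1.392 3.606
v 0.012 0.923 3.112
v -1.583 1.561 3.969
v 0.258 1.292 3.293
v -1.337 1.93 4.15
v 0.408 1.743 3.236
v -1.187 2.382 4.093
v 1.856 -2.283 1.889
v 0.879 -2.449 2.547
v 2.21 -0.37 2.895
v 1.233 -0.536 3.554
v 2.327 -2.684 2.486
v 1.35 -2.85 3.145
v 2.681 -0.771 3.493
v 1.704 -0.937 4.151
f 2 1 5
f 2 5 3
f 3 5 6
f 3 6 4
f 5 1 7
f 5 7 6
f 6 7 8
f 6 8 4
f 7 1 9
f 7 9 8
f 8 9 10
f 8 10 4
f 9 1 11
f 9 11 10
f 10 11 12
f 10 12 4
f 11 1 13
f 11 13 12
f 12 13 14
f 12 14 4
f 13 1 15
f 13 15 14
f 14 15 16
f 14 16 4
f 15 1 17
f 15 17 16
f 16 17 18
f 16 18 4
f 17 1 19
f 17 19 18
f 18 19 20
f 18 20 4
f 19 1 21
f 19 21 20
f 20 21 22
f 20 22 4
f 21 1 23
f 21 23 22
f 22 23 24
f 22 24 4
f 23 1 2
f 23 2 24
f 24 2 3
f 24 3 4
f 26 28 25
f 29 26 25
f 25 28 27
f 27 29 25
f 26 32 28
f 30 26 29
f 30 32 26
f 28 32 27
f 31 29 27
f 27 32 31
f 31 30 29
f 32 30 31



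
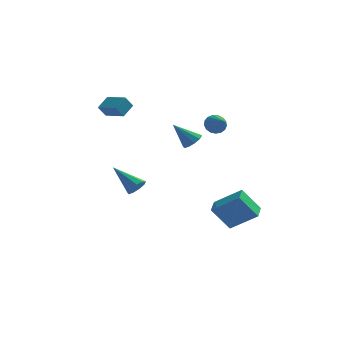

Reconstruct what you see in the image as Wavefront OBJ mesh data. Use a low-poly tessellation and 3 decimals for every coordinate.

v 2.123 -1.191 3.441
v 2.422 -1.318 2.914
v 2.697 -2.229 4.019
v 2.607 -1.136 3.058
v 2.68 -0.966 3.29
v 2.626 -0.848 3.556
v 2.457 -0.808 3.797
v 2.211 -0.856 3.956
v 1.945 -0.98 3.997
v 1.719 -1.153 3.911
v 1.586 -1.334 3.717
v 1.576 -1.483 3.46
v 1.691 -1.564 3.199
v 1.905 -1.56 2.993
v 2.169 -1.471 2.89
v 1.779 -0.037 -3.157
v 3.272 -0.25 -2.087
v 1.819 1.011 -3.004
v 3.312 0.798 -1.934
v 2.768 0.122 -4.506
v 4.261 -0.091 -3.436
v 2.808 1.17 -4.353
v 4.301 0.957 -3.283
v 1.041 -1.883 2.434
v 1.511 -1.861 2.837
v 0.059 -2.017 3.586
v 1.391 -1.502 2.776
v 1.137 -1.289 2.585
v 0.846 -1.302 2.335
v 0.629 -1.537 2.124
v 0.57 -1.904 2.03
v 0.691 -2.263 2.091
v 0.945 -2.476 2.283
v 1.236 -2.463 2.532
v 1.452 -2.228 2.744
v -2.18 0.193 -1.834
v -1.735 0.45 -1.453
v -3.56 0.907 -0.706
v -1.845 0.734 -1.767
v -2.112 0.765 -2.113
v -2.411 0.529 -2.328
v -2.602 0.135 -2.313
v -2.595 -0.231 -2.073
v -2.395 -0.399 -1.722
v -2.094 -0.29 -1.424
v -1.834 0.045 -1.317
v -3.352 0.756 3.665
v -2.972 1.492 4.207
v -4.446 1.506 3.414
v -4.066 2.242 3.956
v -2.994 1.058 3.004
v -2.614 1.794 3.546
v -4.088 1.808 2.753
v -3.708 2.544 3.295
f 2 1 4
f 2 4 3
f 4 1 5
f 4 5 3
f 5 1 6
f 5 6 3
f 6 1 7
f 6 7 3
f 7 1 8
f 7 8 3
f 8 1 9
f 8 9 3
f 9 1 10
f 9 10 3
f 10 1 11
f 10 11 3
f 11 1 12
f 11 12 3
f 12 1 13
f 12 13 3
f 13 1 14
f 13 14 3
f 14 1 15
f 14 15 3
f 15 1 2
f 15 2 3
f 17 19 16
f 20 17 16
f 16 19 18
f 18 20 16
f 17 23 19
f 21 17 20
f 21 23 17
f 19 23 18
f 22 20 18
f 18 23 22
f 22 21 20
f 23 21 22
f 25 24 27
f 25 27 26
f 27 24 28
f 27 28 26
f 28 24 29
f 28 29 26
f 29 24 30
f 29 30 26
f 30 24 31
f 30 31 26
f 31 24 32
f 31 32 26
f 32 24 33
f 32 33 26
f 33 24 34
f 33 34 26
f 34 24 35
f 34 35 26
f 35 24 25
f 35 25 26
f 37 36 39
f 37 39 38
f 39 36 40
f 39 40 38
f 40 36 41
f 40 41 38
f 41 36 42
f 41 42 38
f 42 36 43
f 42 43 38
f 43 36 44
f 43 44 38
f 44 36 45
f 44 45 38
f 45 36 46
f 45 46 38
f 46 36 37
f 46 37 38
f 48 50 47
f 51 48 47
f 47 50 49
f 49 51 47
f 48 54 50
f 52 48 51
f 52 54 48
f 50 54 49
f 53 51 49
f 49 54 53
f 53 52 51
f 54 52 53



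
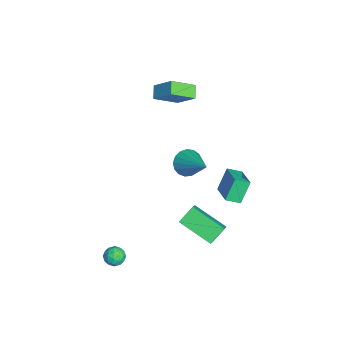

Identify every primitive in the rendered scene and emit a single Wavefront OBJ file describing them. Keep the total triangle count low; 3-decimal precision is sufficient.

v 2.434 1.962 -2.891
v 1.364 0.356 -2.062
v 3.37 1.796 -2.004
v 2.3 0.191 -1.175
v 2.98 1.229 -3.605
v 1.91 -0.376 -2.776
v 3.916 1.064 -2.718
v 2.846 -0.542 -1.889
v -0.92 2.16 -1.235
v 0.488 2.501 -0.744
v -0.988 2.985 -1.614
v 0.421 3.325 -1.123
v -0.361 1.635 -2.477
v 1.048 1.975 -1.986
v -0.428 2.459 -2.856
v 0.98 2.8 -2.365
v 2.629 -0.099 3.046
v 3.068 -0.79 2.995
v 4.151 0.779 4.234
v 3.188 -0.579 2.686
v 3.179 -0.258 2.46
v 3.045 0.099 2.368
v 2.815 0.411 2.431
v 2.543 0.606 2.636
v 2.291 0.64 2.934
v 2.116 0.504 3.259
v 2.059 0.231 3.534
v 2.132 -0.118 3.698
v 2.319 -0.463 3.713
v 2.578 -0.724 3.574
v 2.848 -0.842 3.315
v 3.4 -3.603 -3.822
v 3.897 -3.637 -4.209
v 3.883 -4.203 -3.151
v 4.38 -4.237 -3.538
v 4.241 -3.693 -3.249
v 3.943 -3.323 -3.664
v 3.837 -4.517 -3.696
v 3.539 -4.147 -4.111
v 4.167 -4.202 -4.131
v 4.417 -3.692 -3.855
v 3.363 -4.148 -3.505
v 3.613 -3.638 -3.229
v 3.606 -3.568 -4.074
v 4.174 -4.272 -3.286
v 4.092 -3.953 -3.116
v 4.384 -3.973 -3.344
v 3.633 -3.383 -3.754
v 3.925 -3.402 -3.981
v 4.127 -3.435 -3.417
v 3.855 -4.438 -3.379
v 4.147 -4.457 -3.606
v 3.396 -3.867 -4.016
v 3.688 -3.887 -4.244
v 3.653 -4.405 -3.943
v 4.057 -3.919 -4.256
v 4.341 -4.272 -3.862
v 4.022 -4.437 -3.955
v 3.847 -4.219 -4.198
v 4.204 -3.62 -4.094
v 4.487 -3.972 -3.7
v 4.406 -3.653 -3.53
v 4.231 -3.435 -3.773
v 4.363 -3.952 -4.048
v 3.293 -3.868 -3.66
v 3.576 -4.22 -3.266
v 3.549 -4.405 -3.587
v 3.374 -4.187 -3.83
v 3.439 -3.568 -3.498
v 3.723 -3.921 -3.104
v 3.933 -3.621 -3.162
v 3.758 -3.403 -3.405
v 3.417 -3.888 -3.312
v -4.151 -0.341 2.685
v -3.71 -1.645 3.501
v -3.412 0.571 3.743
v -2.972 -0.733 4.559
v -3.428 -0.387 2.221
v -2.988 -1.691 3.037
v -2.69 0.525 3.279
v -2.249 -0.779 4.095
f 2 4 1
f 5 2 1
f 1 4 3
f 3 5 1
f 2 8 4
f 6 2 5
f 6 8 2
f 4 8 3
f 7 5 3
f 3 8 7
f 7 6 5
f 8 6 7
f 10 12 9
f 13 10 9
f 9 12 11
f 11 13 9
f 10 16 12
f 14 10 13
f 14 16 10
f 12 16 11
f 15 13 11
f 11 16 15
f 15 14 13
f 16 14 15
f 18 17 20
f 18 20 19
f 20 17 21
f 20 21 19
f 21 17 22
f 21 22 19
f 22 17 23
f 22 23 19
f 23 17 24
f 23 24 19
f 24 17 25
f 24 25 19
f 25 17 26
f 25 26 19
f 26 17 27
f 26 27 19
f 27 17 28
f 27 28 19
f 28 17 29
f 28 29 19
f 29 17 30
f 29 30 19
f 30 17 31
f 30 31 19
f 31 17 18
f 31 18 19
f 32 69 48
f 69 43 72
f 48 72 37
f 69 72 48
f 32 48 44
f 48 37 49
f 44 49 33
f 48 49 44
f 32 44 53
f 44 33 54
f 53 54 39
f 44 54 53
f 32 53 65
f 53 39 68
f 65 68 42
f 53 68 65
f 32 65 69
f 65 42 73
f 69 73 43
f 65 73 69
f 33 49 60
f 49 37 63
f 60 63 41
f 49 63 60
f 37 72 50
f 72 43 71
f 50 71 36
f 72 71 50
f 43 73 70
f 73 42 66
f 70 66 34
f 73 66 70
f 42 68 67
f 68 39 55
f 67 55 38
f 68 55 67
f 39 54 59
f 54 33 56
f 59 56 40
f 54 56 59
f 35 61 47
f 61 41 62
f 47 62 36
f 61 62 47
f 35 47 45
f 47 36 46
f 45 46 34
f 47 46 45
f 35 45 52
f 45 34 51
f 52 51 38
f 45 51 52
f 35 52 57
f 52 38 58
f 57 58 40
f 52 58 57
f 35 57 61
f 57 40 64
f 61 64 41
f 57 64 61
f 36 62 50
f 62 41 63
f 50 63 37
f 62 63 50
f 34 46 70
f 46 36 71
f 70 71 43
f 46 71 70
f 38 51 67
f 51 34 66
f 67 66 42
f 51 66 67
f 40 58 59
f 58 38 55
f 59 55 39
f 58 55 59
f 41 64 60
f 64 40 56
f 60 56 33
f 64 56 60
f 75 77 74
f 78 75 74
f 74 77 76
f 76 78 74
f 75 81 77
f 79 75 78
f 79 81 75
f 77 81 76
f 80 78 76
f 76 81 80
f 80 79 78
f 81 79 80



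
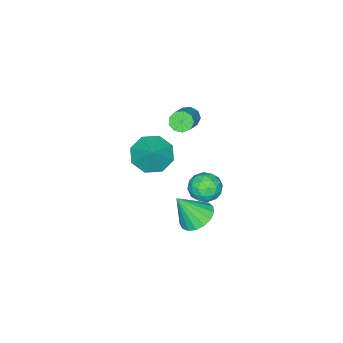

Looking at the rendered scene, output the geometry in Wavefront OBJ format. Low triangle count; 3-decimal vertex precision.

v -1.656 -1.7 -1.001
v -0.907 -1.553 -1.648
v -0.904 -1.12 0.001
v -1.394 -0.962 -1.624
v -2.034 -0.804 -1.235
v -2.453 -1.17 -0.709
v -2.404 -1.847 -0.354
v -1.918 -2.437 -0.378
v -1.278 -2.595 -0.767
v -0.859 -2.229 -1.293
v 1.956 3.14 0.327
v 2.396 2.599 -0.123
v 2.484 2.5 1.613
v 2.644 2.904 -0.073
v 2.735 3.264 0.069
v 2.648 3.595 0.27
v 2.402 3.822 0.484
v 2.054 3.893 0.662
v 1.683 3.791 0.763
v 1.376 3.54 0.765
v 1.201 3.198 0.666
v 1.199 2.842 0.489
v 1.371 2.554 0.276
v 1.676 2.401 0.074
v 2.046 2.417 -0.07
v 2.286 4.299 3.206
v 2.694 4.173 2.593
v 1.746 3.227 3.067
v 2.154 3.101 2.454
v 2.481 3.11 3.126
v 2.815 3.772 3.211
v 1.625 3.628 2.449
v 1.959 4.29 2.534
v 2.286 3.758 2.125
v 2.814 3.438 2.544
v 1.626 3.962 3.116
v 2.154 3.642 3.535
v 2.537 4.33 2.911
v 1.903 3.07 2.749
v 2.095 3.075 3.143
v 2.335 3.001 2.783
v 2.608 4.094 3.275
v 2.848 4.02 2.915
v 2.723 3.395 3.228
v 1.592 3.38 2.745
v 1.832 3.306 2.385
v 2.105 4.399 2.877
v 2.345 4.325 2.517
v 1.717 4.005 2.432
v 2.537 4.012 2.277
v 2.22 3.382 2.195
v 1.909 3.692 2.192
v 2.105 4.081 2.242
v 2.848 3.824 2.522
v 2.531 3.194 2.441
v 2.723 3.199 2.835
v 2.919 3.588 2.886
v 2.608 3.58 2.248
v 1.909 4.206 3.219
v 1.592 3.576 3.138
v 1.521 3.812 2.774
v 1.717 4.201 2.825
v 2.22 4.018 3.465
v 1.903 3.388 3.383
v 2.335 3.319 3.418
v 2.531 3.708 3.468
v 1.832 3.82 3.412
v -1.983 -0.023 2.224
v -1.674 -0.428 2.044
v -0.308 0.158 3.077
v -0.617 0.563 3.256
v -1.635 -0.132 1.825
v -0.269 0.454 2.858
v -1.759 0.214 1.793
v -0.393 0.8 2.826
v -1.988 0.449 1.962
v -0.622 1.036 2.995
v -2.215 0.464 2.254
v -0.849 1.05 3.286
v -2.333 0.25 2.531
v -0.967 0.836 3.564
v -2.287 -0.091 2.665
v -0.921 0.495 3.697
v -2.099 -0.401 2.592
v -0.733 0.185 3.625
v -1.857 -0.534 2.347
v -0.491 0.053 3.379
f 2 1 4
f 2 4 3
f 4 1 5
f 4 5 3
f 5 1 6
f 5 6 3
f 6 1 7
f 6 7 3
f 7 1 8
f 7 8 3
f 8 1 9
f 8 9 3
f 9 1 10
f 9 10 3
f 10 1 2
f 10 2 3
f 12 11 14
f 12 14 13
f 14 11 15
f 14 15 13
f 15 11 16
f 15 16 13
f 16 11 17
f 16 17 13
f 17 11 18
f 17 18 13
f 18 11 19
f 18 19 13
f 19 11 20
f 19 20 13
f 20 11 21
f 20 21 13
f 21 11 22
f 21 22 13
f 22 11 23
f 22 23 13
f 23 11 24
f 23 24 13
f 24 11 25
f 24 25 13
f 25 11 12
f 25 12 13
f 26 63 42
f 63 37 66
f 42 66 31
f 63 66 42
f 26 42 38
f 42 31 43
f 38 43 27
f 42 43 38
f 26 38 47
f 38 27 48
f 47 48 33
f 38 48 47
f 26 47 59
f 47 33 62
f 59 62 36
f 47 62 59
f 26 59 63
f 59 36 67
f 63 67 37
f 59 67 63
f 27 43 54
f 43 31 57
f 54 57 35
f 43 57 54
f 31 66 44
f 66 37 65
f 44 65 30
f 66 65 44
f 37 67 64
f 67 36 60
f 64 60 28
f 67 60 64
f 36 62 61
f 62 33 49
f 61 49 32
f 62 49 61
f 33 48 53
f 48 27 50
f 53 50 34
f 48 50 53
f 29 55 41
f 55 35 56
f 41 56 30
f 55 56 41
f 29 41 39
f 41 30 40
f 39 40 28
f 41 40 39
f 29 39 46
f 39 28 45
f 46 45 32
f 39 45 46
f 29 46 51
f 46 32 52
f 51 52 34
f 46 52 51
f 29 51 55
f 51 34 58
f 55 58 35
f 51 58 55
f 30 56 44
f 56 35 57
f 44 57 31
f 56 57 44
f 28 40 64
f 40 30 65
f 64 65 37
f 40 65 64
f 32 45 61
f 45 28 60
f 61 60 36
f 45 60 61
f 34 52 53
f 52 32 49
f 53 49 33
f 52 49 53
f 35 58 54
f 58 34 50
f 54 50 27
f 58 50 54
f 69 68 72
f 69 72 70
f 70 72 73
f 70 73 71
f 72 68 74
f 72 74 73
f 73 74 75
f 73 75 71
f 74 68 76
f 74 76 75
f 75 76 77
f 75 77 71
f 76 68 78
f 76 78 77
f 77 78 79
f 77 79 71
f 78 68 80
f 78 80 79
f 79 80 81
f 79 81 71
f 80 68 82
f 80 82 81
f 81 82 83
f 81 83 71
f 82 68 84
f 82 84 83
f 83 84 85
f 83 85 71
f 84 68 86
f 84 86 85
f 85 86 87
f 85 87 71
f 86 68 69
f 86 69 87
f 87 69 70
f 87 70 71



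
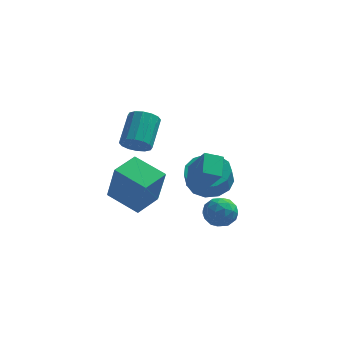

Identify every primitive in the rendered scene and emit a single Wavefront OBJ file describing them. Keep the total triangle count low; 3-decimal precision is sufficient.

v 0.95 3.575 -0.888
v 2.027 3.541 -0.815
v 1.947 3.092 0.142
v 0.87 3.125 0.068
v 1.855 4.075 -0.579
v 1.776 3.626 0.378
v 1.396 4.45 -0.44
v 1.317 4.001 0.516
v 0.795 4.547 -0.445
v 0.716 4.098 0.512
v 0.244 4.335 -0.59
v 0.164 3.886 0.367
v -0.084 3.882 -0.83
v -0.163 3.433 0.127
v -0.084 3.331 -1.088
v -0.163 2.882 -0.131
v 0.245 2.858 -1.283
v 0.166 2.408 -0.326
v 0.797 2.612 -1.353
v 0.718 2.162 -0.396
v 1.398 2.671 -1.275
v 1.319 2.222 -0.319
v 1.856 3.018 -1.075
v 1.777 2.569 -0.118
v -1.84 -0.683 -0.264
v -1.449 -1.138 1.644
v -3.256 0.16 0.227
v -2.865 -0.296 2.135
v -1.095 0.496 -0.135
v -0.704 0.04 1.773
v -2.511 1.338 0.356
v -2.12 0.883 2.264
v -2.351 3.282 1.465
v -1.976 3.601 0.886
v -1.733 5.038 1.837
v -2.109 4.718 2.415
v -2.352 3.701 0.831
v -2.11 5.138 1.782
v -2.728 3.689 0.945
v -2.486 5.126 1.896
v -3.003 3.567 1.199
v -2.761 5.004 2.15
v -3.104 3.369 1.524
v -2.862 4.806 2.475
v -3.002 3.148 1.833
v -2.76 4.585 2.784
v -2.727 2.962 2.043
v -2.484 4.399 2.994
v -2.35 2.862 2.098
v -2.108 4.299 3.049
v -1.974 2.874 1.984
v -1.732 4.311 2.935
v -1.699 2.996 1.73
v -1.457 4.433 2.681
v -1.598 3.194 1.405
v -1.356 4.631 2.356
v -1.7 3.415 1.096
v -1.458 4.852 2.047
v 0.959 -1.069 0.313
v 1.504 -0.743 -0.19
v 1.916 -1.717 0.93
v 2.461 -1.391 0.427
v 2.083 -0.925 0.971
v 1.491 -0.525 0.59
v 1.929 -1.935 0.15
v 1.337 -1.535 -0.231
v 2.103 -1.278 -0.29
v 2.198 -0.655 0.217
v 1.222 -1.805 0.523
v 1.317 -1.182 1.03
v 1.147 -0.849 0.007
v 2.273 -1.611 0.733
v 2.05 -1.337 1.052
v 2.37 -1.145 0.757
v 1.14 -0.721 0.465
v 1.46 -0.53 0.17
v 1.8 -0.637 0.852
v 1.96 -1.93 0.57
v 2.28 -1.739 0.275
v 1.05 -1.315 -0.017
v 1.37 -1.123 -0.312
v 1.62 -1.823 -0.112
v 1.82 -0.972 -0.347
v 2.382 -1.353 0.016
v 2.07 -1.673 -0.147
v 1.722 -1.438 -0.371
v 1.876 -0.606 -0.049
v 2.438 -0.986 0.314
v 2.216 -0.713 0.633
v 1.868 -0.477 0.409
v 2.228 -0.92 -0.108
v 0.982 -1.474 0.426
v 1.544 -1.854 0.789
v 1.552 -1.983 0.331
v 1.204 -1.747 0.107
v 1.038 -1.107 0.724
v 1.6 -1.488 1.087
v 1.698 -1.022 1.111
v 1.35 -0.787 0.887
v 1.192 -1.54 0.848
v 1.078 -1.192 1.717
v 0.29 -1.372 2.038
v 1.078 -0.199 2.276
v 0.29 -0.379 2.597
v 1.81 -1.961 3.083
v 1.022 -2.141 3.404
v 1.81 -0.968 3.642
v 1.022 -1.148 3.963
f 2 1 5
f 2 5 3
f 3 5 6
f 3 6 4
f 5 1 7
f 5 7 6
f 6 7 8
f 6 8 4
f 7 1 9
f 7 9 8
f 8 9 10
f 8 10 4
f 9 1 11
f 9 11 10
f 10 11 12
f 10 12 4
f 11 1 13
f 11 13 12
f 12 13 14
f 12 14 4
f 13 1 15
f 13 15 14
f 14 15 16
f 14 16 4
f 15 1 17
f 15 17 16
f 16 17 18
f 16 18 4
f 17 1 19
f 17 19 18
f 18 19 20
f 18 20 4
f 19 1 21
f 19 21 20
f 20 21 22
f 20 22 4
f 21 1 23
f 21 23 22
f 22 23 24
f 22 24 4
f 23 1 2
f 23 2 24
f 24 2 3
f 24 3 4
f 26 28 25
f 29 26 25
f 25 28 27
f 27 29 25
f 26 32 28
f 30 26 29
f 30 32 26
f 28 32 27
f 31 29 27
f 27 32 31
f 31 30 29
f 32 30 31
f 34 33 37
f 34 37 35
f 35 37 38
f 35 38 36
f 37 33 39
f 37 39 38
f 38 39 40
f 38 40 36
f 39 33 41
f 39 41 40
f 40 41 42
f 40 42 36
f 41 33 43
f 41 43 42
f 42 43 44
f 42 44 36
f 43 33 45
f 43 45 44
f 44 45 46
f 44 46 36
f 45 33 47
f 45 47 46
f 46 47 48
f 46 48 36
f 47 33 49
f 47 49 48
f 48 49 50
f 48 50 36
f 49 33 51
f 49 51 50
f 50 51 52
f 50 52 36
f 51 33 53
f 51 53 52
f 52 53 54
f 52 54 36
f 53 33 55
f 53 55 54
f 54 55 56
f 54 56 36
f 55 33 57
f 55 57 56
f 56 57 58
f 56 58 36
f 57 33 34
f 57 34 58
f 58 34 35
f 58 35 36
f 59 96 75
f 96 70 99
f 75 99 64
f 96 99 75
f 59 75 71
f 75 64 76
f 71 76 60
f 75 76 71
f 59 71 80
f 71 60 81
f 80 81 66
f 71 81 80
f 59 80 92
f 80 66 95
f 92 95 69
f 80 95 92
f 59 92 96
f 92 69 100
f 96 100 70
f 92 100 96
f 60 76 87
f 76 64 90
f 87 90 68
f 76 90 87
f 64 99 77
f 99 70 98
f 77 98 63
f 99 98 77
f 70 100 97
f 100 69 93
f 97 93 61
f 100 93 97
f 69 95 94
f 95 66 82
f 94 82 65
f 95 82 94
f 66 81 86
f 81 60 83
f 86 83 67
f 81 83 86
f 62 88 74
f 88 68 89
f 74 89 63
f 88 89 74
f 62 74 72
f 74 63 73
f 72 73 61
f 74 73 72
f 62 72 79
f 72 61 78
f 79 78 65
f 72 78 79
f 62 79 84
f 79 65 85
f 84 85 67
f 79 85 84
f 62 84 88
f 84 67 91
f 88 91 68
f 84 91 88
f 63 89 77
f 89 68 90
f 77 90 64
f 89 90 77
f 61 73 97
f 73 63 98
f 97 98 70
f 73 98 97
f 65 78 94
f 78 61 93
f 94 93 69
f 78 93 94
f 67 85 86
f 85 65 82
f 86 82 66
f 85 82 86
f 68 91 87
f 91 67 83
f 87 83 60
f 91 83 87
f 102 104 101
f 105 102 101
f 101 104 103
f 103 105 101
f 102 108 104
f 106 102 105
f 106 108 102
f 104 108 103
f 107 105 103
f 103 108 107
f 107 106 105
f 108 106 107



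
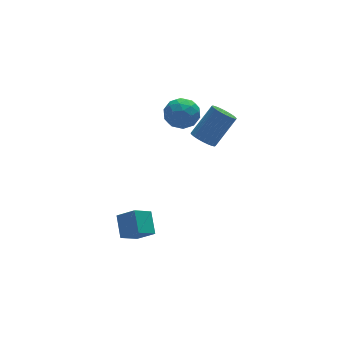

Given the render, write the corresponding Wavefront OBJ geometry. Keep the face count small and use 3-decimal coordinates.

v -3.314 -2.076 -3.974
v -4.294 -2.339 -3.315
v -3.084 -1.004 -3.204
v -4.064 -1.267 -2.545
v -2.636 -2.753 -3.235
v -3.616 -3.016 -2.576
v -2.406 -1.681 -2.465
v -3.386 -1.944 -1.806
v -0.643 0.456 3.382
v -0.024 0.235 2.672
v -0.376 -0.935 4.048
v 0.243 -1.156 3.338
v 0.469 -0.47 3.98
v 0.304 0.39 3.569
v -0.704 -1.09 3.151
v -0.869 -0.23 2.74
v -0.062 -0.721 2.529
v 0.663 -0.337 3.042
v -1.063 -0.363 3.678
v -0.338 0.021 4.191
v -0.356 0.468 2.969
v -0.044 -1.168 3.751
v 0.09 -0.764 4.129
v 0.453 -0.894 3.711
v -0.164 0.559 3.496
v 0.2 0.429 3.079
v 0.49 0.015 3.848
v -0.6 -1.129 3.641
v -0.236 -1.259 3.224
v -0.853 0.194 3.009
v -0.49 0.064 2.591
v -0.89 -0.715 2.872
v -0.015 -0.224 2.468
v 0.141 -1.042 2.859
v -0.415 -1.003 2.749
v -0.512 -0.498 2.507
v 0.411 0.002 2.769
v 0.567 -0.816 3.16
v 0.701 -0.413 3.538
v 0.604 0.093 3.296
v 0.389 -0.56 2.685
v -0.967 0.116 3.56
v -0.811 -0.702 3.951
v -1.004 -0.793 3.424
v -1.101 -0.287 3.182
v -0.541 0.342 3.861
v -0.385 -0.476 4.252
v 0.112 -0.202 4.213
v 0.015 0.303 3.971
v -0.789 -0.14 4.035
v 0.716 -0.857 1.439
v 1.2 -1.276 1.11
v 2.467 -0.963 2.572
v 1.984 -0.543 2.901
v 1.263 -1.025 1.001
v 2.53 -0.712 2.463
v 1.242 -0.748 0.96
v 2.51 -0.435 2.421
v 1.142 -0.487 0.991
v 2.409 -0.174 2.453
v 0.977 -0.283 1.09
v 2.244 0.03 2.552
v 0.772 -0.166 1.243
v 2.039 0.147 2.705
v 0.559 -0.154 1.425
v 1.826 0.159 2.887
v 0.369 -0.249 1.61
v 1.637 0.064 3.072
v 0.233 -0.437 1.768
v 1.5 -0.124 3.23
v 0.17 -0.688 1.877
v 1.437 -0.375 3.339
v 0.19 -0.965 1.919
v 1.458 -0.652 3.38
v 0.291 -1.226 1.887
v 1.558 -0.913 3.349
v 0.456 -1.43 1.788
v 1.723 -1.117 3.25
v 0.661 -1.547 1.635
v 1.928 -1.234 3.097
v 0.874 -1.559 1.453
v 2.141 -1.246 2.915
v 1.063 -1.464 1.268
v 2.331 -1.151 2.73
f 2 4 1
f 5 2 1
f 1 4 3
f 3 5 1
f 2 8 4
f 6 2 5
f 6 8 2
f 4 8 3
f 7 5 3
f 3 8 7
f 7 6 5
f 8 6 7
f 9 46 25
f 46 20 49
f 25 49 14
f 46 49 25
f 9 25 21
f 25 14 26
f 21 26 10
f 25 26 21
f 9 21 30
f 21 10 31
f 30 31 16
f 21 31 30
f 9 30 42
f 30 16 45
f 42 45 19
f 30 45 42
f 9 42 46
f 42 19 50
f 46 50 20
f 42 50 46
f 10 26 37
f 26 14 40
f 37 40 18
f 26 40 37
f 14 49 27
f 49 20 48
f 27 48 13
f 49 48 27
f 20 50 47
f 50 19 43
f 47 43 11
f 50 43 47
f 19 45 44
f 45 16 32
f 44 32 15
f 45 32 44
f 16 31 36
f 31 10 33
f 36 33 17
f 31 33 36
f 12 38 24
f 38 18 39
f 24 39 13
f 38 39 24
f 12 24 22
f 24 13 23
f 22 23 11
f 24 23 22
f 12 22 29
f 22 11 28
f 29 28 15
f 22 28 29
f 12 29 34
f 29 15 35
f 34 35 17
f 29 35 34
f 12 34 38
f 34 17 41
f 38 41 18
f 34 41 38
f 13 39 27
f 39 18 40
f 27 40 14
f 39 40 27
f 11 23 47
f 23 13 48
f 47 48 20
f 23 48 47
f 15 28 44
f 28 11 43
f 44 43 19
f 28 43 44
f 17 35 36
f 35 15 32
f 36 32 16
f 35 32 36
f 18 41 37
f 41 17 33
f 37 33 10
f 41 33 37
f 52 51 55
f 52 55 53
f 53 55 56
f 53 56 54
f 55 51 57
f 55 57 56
f 56 57 58
f 56 58 54
f 57 51 59
f 57 59 58
f 58 59 60
f 58 60 54
f 59 51 61
f 59 61 60
f 60 61 62
f 60 62 54
f 61 51 63
f 61 63 62
f 62 63 64
f 62 64 54
f 63 51 65
f 63 65 64
f 64 65 66
f 64 66 54
f 65 51 67
f 65 67 66
f 66 67 68
f 66 68 54
f 67 51 69
f 67 69 68
f 68 69 70
f 68 70 54
f 69 51 71
f 69 71 70
f 70 71 72
f 70 72 54
f 71 51 73
f 71 73 72
f 72 73 74
f 72 74 54
f 73 51 75
f 73 75 74
f 74 75 76
f 74 76 54
f 75 51 77
f 75 77 76
f 76 77 78
f 76 78 54
f 77 51 79
f 77 79 78
f 78 79 80
f 78 80 54
f 79 51 81
f 79 81 80
f 80 81 82
f 80 82 54
f 81 51 83
f 81 83 82
f 82 83 84
f 82 84 54
f 83 51 52
f 83 52 84
f 84 52 53
f 84 53 54



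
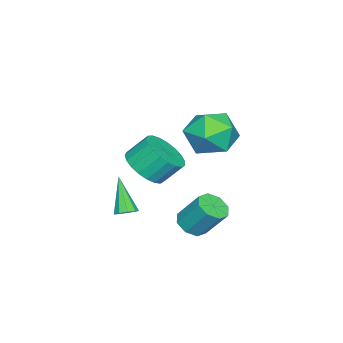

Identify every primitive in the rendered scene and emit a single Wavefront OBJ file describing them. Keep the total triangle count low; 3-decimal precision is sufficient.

v 2.059 1.688 1.112
v 2.909 1.716 1.987
v 2.511 -0.196 0.733
v 3.361 -0.168 1.608
v 2.179 -0.116 1.904
v 1.9 1.048 2.139
v 3.52 0.472 0.581
v 3.241 1.636 0.816
v 3.812 0.964 1.658
v 2.983 0.601 2.476
v 2.437 0.919 0.244
v 1.608 0.556 1.062
v 3.777 -2.415 -3.318
v 4.238 -2.498 -3.118
v 3.003 -3.105 -1.822
v 4.125 -2.18 -3.03
v 3.849 -1.972 -3.077
v 3.539 -1.972 -3.237
v 3.34 -2.179 -3.435
v 3.346 -2.497 -3.578
v 3.553 -2.777 -3.6
v 3.865 -2.887 -3.49
v 4.135 -2.777 -3.3
v 2.682 -2.115 -1.235
v 3.343 -1.379 -1.586
v 2.98 -0.609 -0.657
v 2.318 -1.345 -0.305
v 2.978 -1.285 -1.806
v 2.614 -0.516 -0.877
v 2.561 -1.335 -1.927
v 2.198 -0.565 -0.998
v 2.166 -1.52 -1.929
v 1.802 -0.75 -1
v 1.859 -1.807 -1.811
v 1.496 -1.038 -0.881
v 1.695 -2.148 -1.593
v 1.332 -1.379 -0.663
v 1.701 -2.483 -1.313
v 1.338 -1.714 -0.383
v 1.877 -2.755 -1.019
v 1.514 -1.985 -0.09
v 2.192 -2.915 -0.763
v 1.829 -2.146 0.166
v 2.592 -2.937 -0.588
v 2.229 -2.168 0.341
v 3.007 -2.817 -0.526
v 2.644 -2.048 0.404
v 3.366 -2.576 -0.585
v 3.003 -1.807 0.344
v 3.606 -2.255 -0.757
v 3.243 -1.485 0.172
v 3.687 -1.909 -1.012
v 3.324 -1.14 -0.083
v 3.594 -1.599 -1.305
v 3.231 -0.83 -0.376
v 3.138 0.138 -3.673
v 3.611 0.586 -4.024
v 3.654 1.531 -2.758
v 3.182 1.082 -2.407
v 3.07 0.729 -4.112
v 3.114 1.674 -2.847
v 2.569 0.526 -3.943
v 2.613 1.471 -2.678
v 2.402 0.095 -3.616
v 2.445 1.04 -2.35
v 2.666 -0.311 -3.322
v 2.709 0.634 -2.056
v 3.206 -0.454 -3.233
v 3.25 0.491 -1.968
v 3.707 -0.251 -3.402
v 3.751 0.694 -2.137
v 3.875 0.18 -3.73
v 3.918 1.125 -2.464
f 1 12 6
f 1 6 2
f 1 2 8
f 1 8 11
f 1 11 12
f 2 6 10
f 6 12 5
f 12 11 3
f 11 8 7
f 8 2 9
f 4 10 5
f 4 5 3
f 4 3 7
f 4 7 9
f 4 9 10
f 5 10 6
f 3 5 12
f 7 3 11
f 9 7 8
f 10 9 2
f 14 13 16
f 14 16 15
f 16 13 17
f 16 17 15
f 17 13 18
f 17 18 15
f 18 13 19
f 18 19 15
f 19 13 20
f 19 20 15
f 20 13 21
f 20 21 15
f 21 13 22
f 21 22 15
f 22 13 23
f 22 23 15
f 23 13 14
f 23 14 15
f 25 24 28
f 25 28 26
f 26 28 29
f 26 29 27
f 28 24 30
f 28 30 29
f 29 30 31
f 29 31 27
f 30 24 32
f 30 32 31
f 31 32 33
f 31 33 27
f 32 24 34
f 32 34 33
f 33 34 35
f 33 35 27
f 34 24 36
f 34 36 35
f 35 36 37
f 35 37 27
f 36 24 38
f 36 38 37
f 37 38 39
f 37 39 27
f 38 24 40
f 38 40 39
f 39 40 41
f 39 41 27
f 40 24 42
f 40 42 41
f 41 42 43
f 41 43 27
f 42 24 44
f 42 44 43
f 43 44 45
f 43 45 27
f 44 24 46
f 44 46 45
f 45 46 47
f 45 47 27
f 46 24 48
f 46 48 47
f 47 48 49
f 47 49 27
f 48 24 50
f 48 50 49
f 49 50 51
f 49 51 27
f 50 24 52
f 50 52 51
f 51 52 53
f 51 53 27
f 52 24 54
f 52 54 53
f 53 54 55
f 53 55 27
f 54 24 25
f 54 25 55
f 55 25 26
f 55 26 27
f 57 56 60
f 57 60 58
f 58 60 61
f 58 61 59
f 60 56 62
f 60 62 61
f 61 62 63
f 61 63 59
f 62 56 64
f 62 64 63
f 63 64 65
f 63 65 59
f 64 56 66
f 64 66 65
f 65 66 67
f 65 67 59
f 66 56 68
f 66 68 67
f 67 68 69
f 67 69 59
f 68 56 70
f 68 70 69
f 69 70 71
f 69 71 59
f 70 56 72
f 70 72 71
f 71 72 73
f 71 73 59
f 72 56 57
f 72 57 73
f 73 57 58
f 73 58 59



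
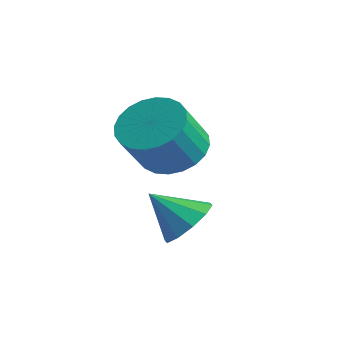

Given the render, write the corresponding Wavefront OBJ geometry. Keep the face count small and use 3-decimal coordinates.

v -3.439 1.475 1.195
v -2.843 0.901 0.617
v -2.544 -0.028 1.846
v -3.141 0.545 2.425
v -2.585 1.165 0.754
v -2.286 0.236 1.984
v -2.458 1.477 0.958
v -2.159 0.548 2.188
v -2.479 1.788 1.199
v -2.181 0.859 2.429
v -2.647 2.052 1.439
v -2.349 1.123 2.669
v -2.936 2.228 1.642
v -2.637 1.299 2.872
v -3.301 2.289 1.777
v -3.002 1.36 3.006
v -3.688 2.226 1.823
v -3.389 1.297 3.053
v -4.036 2.048 1.774
v -3.737 1.119 3.003
v -4.294 1.784 1.636
v -3.995 0.855 2.866
v -4.421 1.472 1.432
v -4.122 0.543 2.662
v -4.399 1.161 1.191
v -4.101 0.232 2.421
v -4.231 0.897 0.951
v -3.933 -0.032 2.181
v -3.943 0.721 0.748
v -3.644 -0.208 1.978
v -3.578 0.66 0.614
v -3.279 -0.269 1.843
v -3.191 0.723 0.567
v -2.892 -0.206 1.797
v -1.644 0.675 -0.582
v -0.915 0.286 -0.309
v -2.376 -0.035 0.362
v -0.981 0.736 -0.022
v -1.3 1.163 0.051
v -1.75 1.403 -0.118
v -2.16 1.365 -0.465
v -2.372 1.063 -0.856
v -2.306 0.613 -1.143
v -1.987 0.187 -1.215
v -1.537 -0.054 -1.046
v -1.127 -0.016 -0.7
f 2 1 5
f 2 5 3
f 3 5 6
f 3 6 4
f 5 1 7
f 5 7 6
f 6 7 8
f 6 8 4
f 7 1 9
f 7 9 8
f 8 9 10
f 8 10 4
f 9 1 11
f 9 11 10
f 10 11 12
f 10 12 4
f 11 1 13
f 11 13 12
f 12 13 14
f 12 14 4
f 13 1 15
f 13 15 14
f 14 15 16
f 14 16 4
f 15 1 17
f 15 17 16
f 16 17 18
f 16 18 4
f 17 1 19
f 17 19 18
f 18 19 20
f 18 20 4
f 19 1 21
f 19 21 20
f 20 21 22
f 20 22 4
f 21 1 23
f 21 23 22
f 22 23 24
f 22 24 4
f 23 1 25
f 23 25 24
f 24 25 26
f 24 26 4
f 25 1 27
f 25 27 26
f 26 27 28
f 26 28 4
f 27 1 29
f 27 29 28
f 28 29 30
f 28 30 4
f 29 1 31
f 29 31 30
f 30 31 32
f 30 32 4
f 31 1 33
f 31 33 32
f 32 33 34
f 32 34 4
f 33 1 2
f 33 2 34
f 34 2 3
f 34 3 4
f 36 35 38
f 36 38 37
f 38 35 39
f 38 39 37
f 39 35 40
f 39 40 37
f 40 35 41
f 40 41 37
f 41 35 42
f 41 42 37
f 42 35 43
f 42 43 37
f 43 35 44
f 43 44 37
f 44 35 45
f 44 45 37
f 45 35 46
f 45 46 37
f 46 35 36
f 46 36 37



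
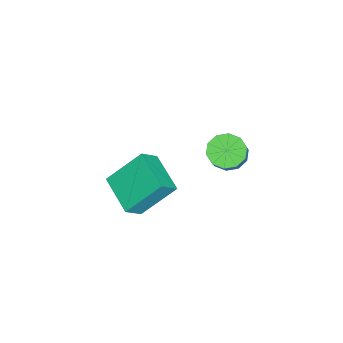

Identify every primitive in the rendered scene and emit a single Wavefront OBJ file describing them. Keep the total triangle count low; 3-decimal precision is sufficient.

v 0.066 -1.928 -3.922
v -0.56 -0.652 -2.543
v -0.574 -1.492 -4.616
v -1.2 -0.216 -3.237
v 1.38 -0.764 -4.403
v 0.754 0.512 -3.024
v 0.74 -0.328 -5.097
v 0.114 0.948 -3.718
v 0.684 3.066 -0.3
v 1.261 3.122 -0.791
v 2.152 3.25 0.268
v 1.576 3.194 0.76
v 1.099 3.555 -0.708
v 1.99 3.683 0.351
v 0.779 3.801 -0.468
v 1.67 3.929 0.591
v 0.422 3.766 -0.164
v 1.313 3.895 0.895
v 0.166 3.464 0.088
v 1.057 3.592 1.147
v 0.108 3.01 0.192
v 0.999 3.138 1.251
v 0.27 2.577 0.109
v 1.161 2.705 1.168
v 0.59 2.331 -0.131
v 1.481 2.459 0.928
v 0.947 2.365 -0.435
v 1.838 2.494 0.624
v 1.203 2.668 -0.687
v 2.094 2.796 0.372
f 2 4 1
f 5 2 1
f 1 4 3
f 3 5 1
f 2 8 4
f 6 2 5
f 6 8 2
f 4 8 3
f 7 5 3
f 3 8 7
f 7 6 5
f 8 6 7
f 10 9 13
f 10 13 11
f 11 13 14
f 11 14 12
f 13 9 15
f 13 15 14
f 14 15 16
f 14 16 12
f 15 9 17
f 15 17 16
f 16 17 18
f 16 18 12
f 17 9 19
f 17 19 18
f 18 19 20
f 18 20 12
f 19 9 21
f 19 21 20
f 20 21 22
f 20 22 12
f 21 9 23
f 21 23 22
f 22 23 24
f 22 24 12
f 23 9 25
f 23 25 24
f 24 25 26
f 24 26 12
f 25 9 27
f 25 27 26
f 26 27 28
f 26 28 12
f 27 9 29
f 27 29 28
f 28 29 30
f 28 30 12
f 29 9 10
f 29 10 30
f 30 10 11
f 30 11 12



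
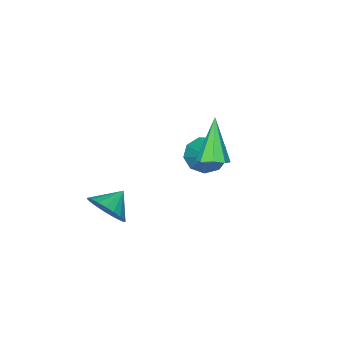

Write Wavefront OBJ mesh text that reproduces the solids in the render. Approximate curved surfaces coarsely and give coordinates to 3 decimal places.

v 1.027 4.023 -0.328
v 1.397 4.394 0.003
v 0.273 3.337 1.288
v 0.983 4.599 -0.104
v 0.594 4.466 -0.341
v 0.459 4.074 -0.571
v 0.656 3.651 -0.658
v 1.071 3.446 -0.552
v 1.46 3.579 -0.314
v 1.595 3.972 -0.085
v 3.034 0.495 -4.062
v 3.498 0.582 -3.308
v 2.126 0.445 -3.498
v 3.425 0.934 -3.395
v 3.284 1.211 -3.596
v 3.1 1.363 -3.879
v 2.904 1.366 -4.193
v 2.731 1.218 -4.484
v 2.61 0.945 -4.703
v 2.562 0.594 -4.811
v 2.596 0.226 -4.789
v 2.706 -0.095 -4.642
v 2.872 -0.315 -4.395
v 3.066 -0.394 -4.09
v 3.255 -0.319 -3.78
v 3.405 -0.104 -3.519
v 3.491 0.215 -3.352
v -0.785 1.777 -2.245
v -0.153 1.248 -2.338
v 0.345 2.923 -1.075
v -0.135 1.644 -2.743
v -0.422 2.103 -2.916
v -0.878 2.409 -2.774
v -1.292 2.42 -2.385
v -1.468 2.129 -1.93
v -1.325 1.674 -1.622
v -0.929 1.267 -1.606
v -0.467 1.099 -1.888
f 2 1 4
f 2 4 3
f 4 1 5
f 4 5 3
f 5 1 6
f 5 6 3
f 6 1 7
f 6 7 3
f 7 1 8
f 7 8 3
f 8 1 9
f 8 9 3
f 9 1 10
f 9 10 3
f 10 1 2
f 10 2 3
f 12 11 14
f 12 14 13
f 14 11 15
f 14 15 13
f 15 11 16
f 15 16 13
f 16 11 17
f 16 17 13
f 17 11 18
f 17 18 13
f 18 11 19
f 18 19 13
f 19 11 20
f 19 20 13
f 20 11 21
f 20 21 13
f 21 11 22
f 21 22 13
f 22 11 23
f 22 23 13
f 23 11 24
f 23 24 13
f 24 11 25
f 24 25 13
f 25 11 26
f 25 26 13
f 26 11 27
f 26 27 13
f 27 11 12
f 27 12 13
f 29 28 31
f 29 31 30
f 31 28 32
f 31 32 30
f 32 28 33
f 32 33 30
f 33 28 34
f 33 34 30
f 34 28 35
f 34 35 30
f 35 28 36
f 35 36 30
f 36 28 37
f 36 37 30
f 37 28 38
f 37 38 30
f 38 28 29
f 38 29 30

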